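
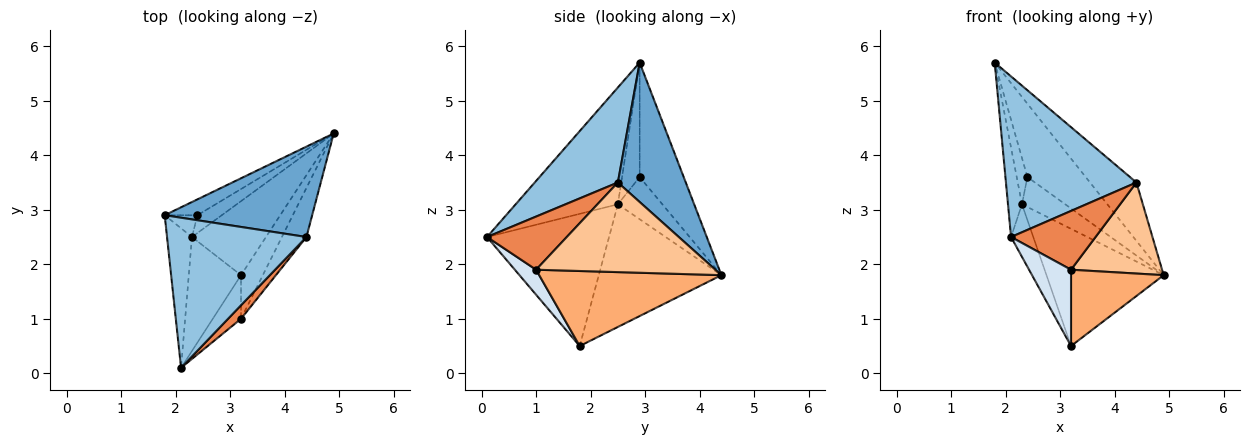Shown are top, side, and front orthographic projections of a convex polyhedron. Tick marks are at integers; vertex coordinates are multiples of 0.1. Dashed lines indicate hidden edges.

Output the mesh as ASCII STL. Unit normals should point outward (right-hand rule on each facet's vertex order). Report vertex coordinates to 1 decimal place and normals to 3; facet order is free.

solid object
 facet normal 0.622 0.425 0.658
  outer loop
   vertex 4.4 2.5 3.5
   vertex 4.9 4.4 1.8
   vertex 1.8 2.9 5.7
  endloop
 endfacet
 facet normal 0.422 -0.662 0.619
  outer loop
   vertex 4.4 2.5 3.5
   vertex 1.8 2.9 5.7
   vertex 2.1 0.1 2.5
  endloop
 endfacet
 facet normal -0.594 0.786 -0.170
  outer loop
   vertex 2.4 2.9 3.6
   vertex 1.8 2.9 5.7
   vertex 4.9 4.4 1.8
  endloop
 endfacet
 facet normal 0.403 -0.795 -0.454
  outer loop
   vertex 3.2 1.0 1.9
   vertex 2.1 0.1 2.5
   vertex 3.2 1.8 0.5
  endloop
 endfacet
 facet normal 0.677 -0.717 0.165
  outer loop
   vertex 3.2 1.0 1.9
   vertex 4.4 2.5 3.5
   vertex 2.1 0.1 2.5
  endloop
 endfacet
 facet normal 0.863 -0.439 -0.251
  outer loop
   vertex 3.2 1.0 1.9
   vertex 3.2 1.8 0.5
   vertex 4.9 4.4 1.8
  endloop
 endfacet
 facet normal 0.866 -0.440 -0.237
  outer loop
   vertex 3.2 1.0 1.9
   vertex 4.9 4.4 1.8
   vertex 4.4 2.5 3.5
  endloop
 endfacet
 facet normal -0.663 0.633 -0.400
  outer loop
   vertex 2.3 2.5 3.1
   vertex 4.9 4.4 1.8
   vertex 3.2 1.8 0.5
  endloop
 endfacet
 facet normal -0.662 0.644 -0.383
  outer loop
   vertex 2.3 2.5 3.1
   vertex 2.4 2.9 3.6
   vertex 4.9 4.4 1.8
  endloop
 endfacet
 facet normal -0.917 0.167 -0.362
  outer loop
   vertex 2.3 2.5 3.1
   vertex 3.2 1.8 0.5
   vertex 2.1 0.1 2.5
  endloop
 endfacet
 facet normal -0.969 0.132 -0.207
  outer loop
   vertex 2.3 2.5 3.1
   vertex 2.1 0.1 2.5
   vertex 1.8 2.9 5.7
  endloop
 endfacet
 facet normal -0.830 0.504 -0.237
  outer loop
   vertex 2.3 2.5 3.1
   vertex 1.8 2.9 5.7
   vertex 2.4 2.9 3.6
  endloop
 endfacet
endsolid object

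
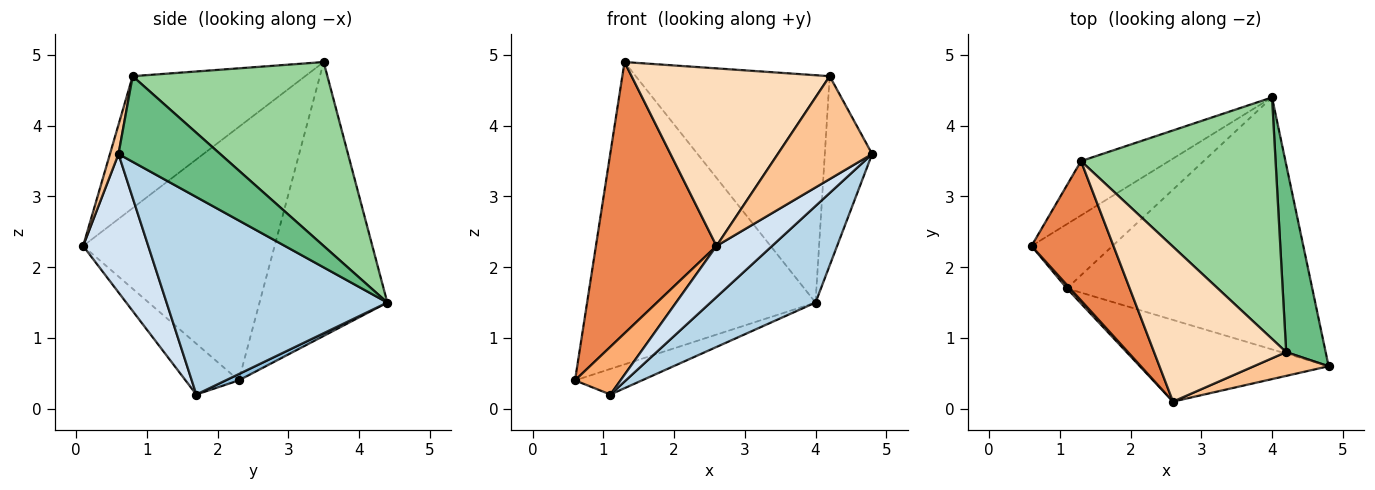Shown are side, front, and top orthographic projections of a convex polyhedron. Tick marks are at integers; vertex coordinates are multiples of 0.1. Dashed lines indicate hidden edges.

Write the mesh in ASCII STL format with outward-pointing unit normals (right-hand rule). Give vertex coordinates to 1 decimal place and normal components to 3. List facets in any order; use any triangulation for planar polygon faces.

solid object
 facet normal -0.482 0.862 -0.155
  outer loop
   vertex 1.3 3.5 4.9
   vertex 4.0 4.4 1.5
   vertex 0.6 2.3 0.4
  endloop
 endfacet
 facet normal 0.072 0.369 -0.927
  outer loop
   vertex 1.1 1.7 0.2
   vertex 0.6 2.3 0.4
   vertex 4.0 4.4 1.5
  endloop
 endfacet
 facet normal 0.601 -0.286 -0.746
  outer loop
   vertex 1.1 1.7 0.2
   vertex 4.0 4.4 1.5
   vertex 4.8 0.6 3.6
  endloop
 endfacet
 facet normal 0.528 -0.450 -0.720
  outer loop
   vertex 2.6 0.1 2.3
   vertex 1.1 1.7 0.2
   vertex 4.8 0.6 3.6
  endloop
 endfacet
 facet normal -0.816 -0.514 0.264
  outer loop
   vertex 2.6 0.1 2.3
   vertex 1.3 3.5 4.9
   vertex 0.6 2.3 0.4
  endloop
 endfacet
 facet normal -0.759 -0.649 0.048
  outer loop
   vertex 2.6 0.1 2.3
   vertex 0.6 2.3 0.4
   vertex 1.1 1.7 0.2
  endloop
 endfacet
 facet normal 0.088 -0.971 0.224
  outer loop
   vertex 4.2 0.8 4.7
   vertex 2.6 0.1 2.3
   vertex 4.8 0.6 3.6
  endloop
 endfacet
 facet normal -0.549 -0.630 0.550
  outer loop
   vertex 4.2 0.8 4.7
   vertex 1.3 3.5 4.9
   vertex 2.6 0.1 2.3
  endloop
 endfacet
 facet normal 0.837 0.389 0.386
  outer loop
   vertex 4.2 0.8 4.7
   vertex 4.8 0.6 3.6
   vertex 4.0 4.4 1.5
  endloop
 endfacet
 facet normal 0.567 0.565 0.600
  outer loop
   vertex 4.2 0.8 4.7
   vertex 4.0 4.4 1.5
   vertex 1.3 3.5 4.9
  endloop
 endfacet
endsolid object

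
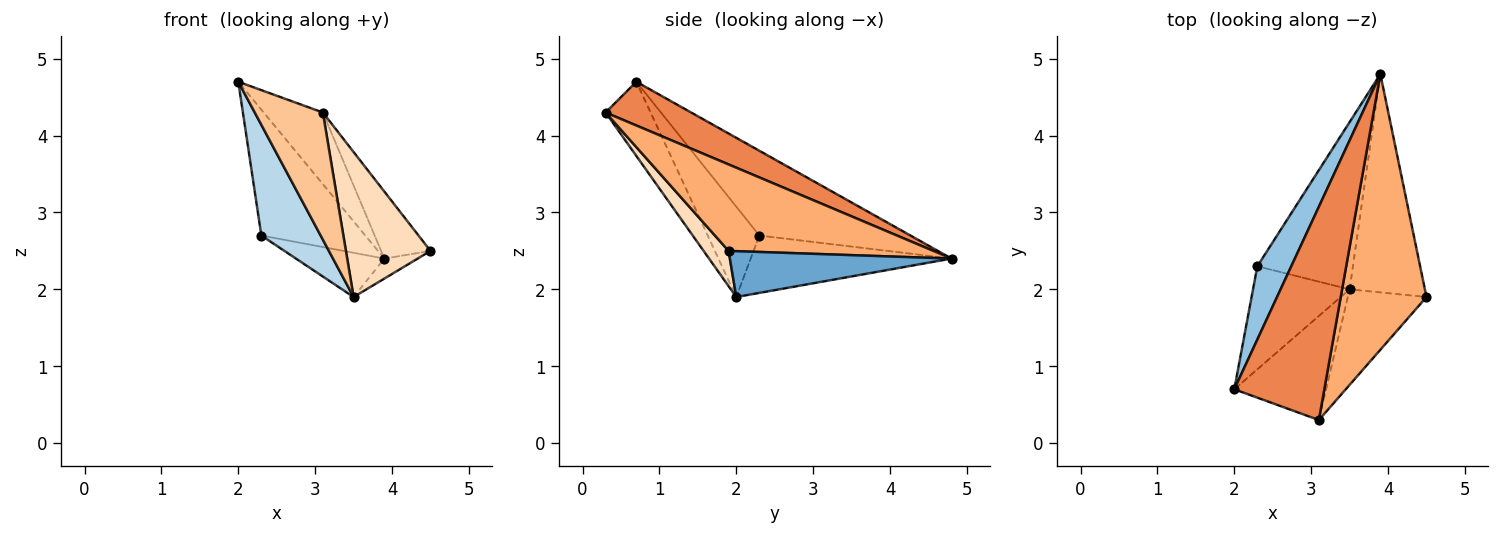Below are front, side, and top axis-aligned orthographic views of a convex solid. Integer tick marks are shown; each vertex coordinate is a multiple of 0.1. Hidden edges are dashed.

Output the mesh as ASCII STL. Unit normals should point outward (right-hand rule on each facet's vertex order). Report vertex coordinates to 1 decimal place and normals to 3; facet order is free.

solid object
 facet normal 0.519 0.078 -0.851
  outer loop
   vertex 3.5 2.0 1.9
   vertex 3.9 4.8 2.4
   vertex 4.5 1.9 2.5
  endloop
 endfacet
 facet normal -0.782 0.538 0.313
  outer loop
   vertex 2.3 2.3 2.7
   vertex 2.0 0.7 4.7
   vertex 3.9 4.8 2.4
  endloop
 endfacet
 facet normal -0.537 -0.617 -0.575
  outer loop
   vertex 2.3 2.3 2.7
   vertex 3.5 2.0 1.9
   vertex 2.0 0.7 4.7
  endloop
 endfacet
 facet normal -0.502 0.221 -0.836
  outer loop
   vertex 2.3 2.3 2.7
   vertex 3.9 4.8 2.4
   vertex 3.5 2.0 1.9
  endloop
 endfacet
 facet normal 0.418 0.289 0.861
  outer loop
   vertex 3.1 0.3 4.3
   vertex 3.9 4.8 2.4
   vertex 2.0 0.7 4.7
  endloop
 endfacet
 facet normal 0.700 0.169 0.694
  outer loop
   vertex 3.1 0.3 4.3
   vertex 4.5 1.9 2.5
   vertex 3.9 4.8 2.4
  endloop
 endfacet
 facet normal -0.456 -0.689 -0.564
  outer loop
   vertex 3.1 0.3 4.3
   vertex 2.0 0.7 4.7
   vertex 3.5 2.0 1.9
  endloop
 endfacet
 facet normal 0.240 -0.811 -0.534
  outer loop
   vertex 3.1 0.3 4.3
   vertex 3.5 2.0 1.9
   vertex 4.5 1.9 2.5
  endloop
 endfacet
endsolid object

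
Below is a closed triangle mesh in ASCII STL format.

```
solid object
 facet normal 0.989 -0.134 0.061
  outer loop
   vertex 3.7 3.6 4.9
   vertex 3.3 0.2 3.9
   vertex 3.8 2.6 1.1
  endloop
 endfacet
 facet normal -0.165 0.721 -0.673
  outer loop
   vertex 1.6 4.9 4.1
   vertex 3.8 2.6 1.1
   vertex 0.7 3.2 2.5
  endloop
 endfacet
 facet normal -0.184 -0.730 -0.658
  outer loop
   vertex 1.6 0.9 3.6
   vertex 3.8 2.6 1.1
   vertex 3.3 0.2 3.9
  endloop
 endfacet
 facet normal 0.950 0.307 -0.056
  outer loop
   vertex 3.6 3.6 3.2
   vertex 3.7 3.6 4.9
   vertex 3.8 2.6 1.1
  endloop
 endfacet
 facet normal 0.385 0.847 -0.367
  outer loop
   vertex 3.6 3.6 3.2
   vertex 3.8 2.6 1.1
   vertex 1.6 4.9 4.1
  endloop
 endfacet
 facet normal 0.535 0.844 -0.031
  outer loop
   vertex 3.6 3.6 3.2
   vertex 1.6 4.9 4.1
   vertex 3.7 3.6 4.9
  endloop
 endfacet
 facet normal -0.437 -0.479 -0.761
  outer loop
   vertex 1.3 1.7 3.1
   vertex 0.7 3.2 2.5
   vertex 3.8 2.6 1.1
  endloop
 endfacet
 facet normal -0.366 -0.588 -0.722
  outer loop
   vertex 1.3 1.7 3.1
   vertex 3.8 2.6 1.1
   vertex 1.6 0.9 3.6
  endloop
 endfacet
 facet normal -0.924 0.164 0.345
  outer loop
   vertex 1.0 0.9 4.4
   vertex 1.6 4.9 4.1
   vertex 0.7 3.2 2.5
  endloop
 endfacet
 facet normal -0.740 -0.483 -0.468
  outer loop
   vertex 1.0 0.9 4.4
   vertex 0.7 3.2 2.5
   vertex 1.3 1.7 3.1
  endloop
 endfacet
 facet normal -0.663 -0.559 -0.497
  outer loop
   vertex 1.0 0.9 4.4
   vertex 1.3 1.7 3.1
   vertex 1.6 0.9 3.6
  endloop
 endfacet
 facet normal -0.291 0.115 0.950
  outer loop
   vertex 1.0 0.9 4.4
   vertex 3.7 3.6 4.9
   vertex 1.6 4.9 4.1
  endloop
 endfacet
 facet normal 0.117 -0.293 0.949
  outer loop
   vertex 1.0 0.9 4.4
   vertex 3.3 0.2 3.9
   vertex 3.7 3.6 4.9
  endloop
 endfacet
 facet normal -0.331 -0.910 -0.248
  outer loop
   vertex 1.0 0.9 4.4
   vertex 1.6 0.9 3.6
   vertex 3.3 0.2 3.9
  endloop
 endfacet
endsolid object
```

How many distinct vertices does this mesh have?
9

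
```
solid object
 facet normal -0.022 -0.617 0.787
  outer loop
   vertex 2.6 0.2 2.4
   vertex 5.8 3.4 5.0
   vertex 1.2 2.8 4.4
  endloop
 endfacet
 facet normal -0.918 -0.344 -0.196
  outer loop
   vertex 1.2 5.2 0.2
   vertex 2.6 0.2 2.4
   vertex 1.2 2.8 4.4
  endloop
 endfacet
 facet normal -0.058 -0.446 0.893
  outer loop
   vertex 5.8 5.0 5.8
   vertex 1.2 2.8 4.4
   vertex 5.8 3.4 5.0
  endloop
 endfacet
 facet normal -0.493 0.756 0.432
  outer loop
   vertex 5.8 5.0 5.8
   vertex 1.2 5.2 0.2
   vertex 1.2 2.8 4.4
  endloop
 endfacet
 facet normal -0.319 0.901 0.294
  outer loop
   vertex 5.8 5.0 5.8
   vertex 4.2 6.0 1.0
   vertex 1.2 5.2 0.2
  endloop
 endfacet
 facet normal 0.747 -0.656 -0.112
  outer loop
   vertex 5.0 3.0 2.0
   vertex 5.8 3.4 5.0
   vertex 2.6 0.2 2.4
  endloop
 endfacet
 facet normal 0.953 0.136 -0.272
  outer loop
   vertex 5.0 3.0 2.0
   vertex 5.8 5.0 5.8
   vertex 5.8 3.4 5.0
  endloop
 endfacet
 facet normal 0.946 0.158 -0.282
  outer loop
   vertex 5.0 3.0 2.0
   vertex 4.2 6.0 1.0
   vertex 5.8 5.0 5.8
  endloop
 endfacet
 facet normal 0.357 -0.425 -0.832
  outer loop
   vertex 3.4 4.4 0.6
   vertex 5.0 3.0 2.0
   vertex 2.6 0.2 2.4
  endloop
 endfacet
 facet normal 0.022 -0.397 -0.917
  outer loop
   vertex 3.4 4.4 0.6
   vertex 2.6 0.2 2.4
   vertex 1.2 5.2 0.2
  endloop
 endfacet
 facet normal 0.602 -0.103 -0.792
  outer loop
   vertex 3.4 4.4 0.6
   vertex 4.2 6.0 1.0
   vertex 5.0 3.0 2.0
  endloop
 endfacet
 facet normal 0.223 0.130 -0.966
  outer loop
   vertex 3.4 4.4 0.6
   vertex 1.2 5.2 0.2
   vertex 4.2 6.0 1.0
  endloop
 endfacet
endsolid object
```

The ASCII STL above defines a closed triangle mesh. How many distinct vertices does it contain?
8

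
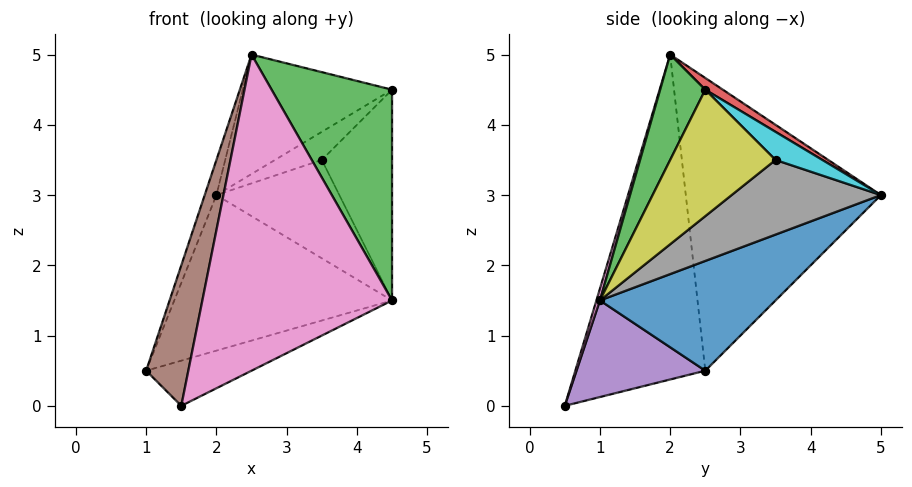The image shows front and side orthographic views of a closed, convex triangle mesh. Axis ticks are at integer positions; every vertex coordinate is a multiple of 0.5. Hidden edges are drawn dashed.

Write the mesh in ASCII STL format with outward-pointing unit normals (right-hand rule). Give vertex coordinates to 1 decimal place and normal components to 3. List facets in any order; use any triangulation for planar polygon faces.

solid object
 facet normal 0.437 0.542 -0.717
  outer loop
   vertex 2.0 5.0 3.0
   vertex 4.5 1.0 1.5
   vertex 1.0 2.5 0.5
  endloop
 endfacet
 facet normal -0.945 0.057 0.321
  outer loop
   vertex 2.5 2.0 5.0
   vertex 2.0 5.0 3.0
   vertex 1.0 2.5 0.5
  endloop
 endfacet
 facet normal 0.318 -0.848 0.424
  outer loop
   vertex 4.5 2.5 4.5
   vertex 2.5 2.0 5.0
   vertex 4.5 1.0 1.5
  endloop
 endfacet
 facet normal 0.066 0.561 0.825
  outer loop
   vertex 4.5 2.5 4.5
   vertex 2.0 5.0 3.0
   vertex 2.5 2.0 5.0
  endloop
 endfacet
 facet normal 0.383 0.313 -0.869
  outer loop
   vertex 1.5 0.5 0.0
   vertex 1.0 2.5 0.5
   vertex 4.5 1.0 1.5
  endloop
 endfacet
 facet normal -0.915 -0.297 0.272
  outer loop
   vertex 1.5 0.5 0.0
   vertex 2.5 2.0 5.0
   vertex 1.0 2.5 0.5
  endloop
 endfacet
 facet normal 0.018 -0.959 0.284
  outer loop
   vertex 1.5 0.5 0.0
   vertex 4.5 1.0 1.5
   vertex 2.5 2.0 5.0
  endloop
 endfacet
 facet normal 0.715 0.588 -0.378
  outer loop
   vertex 3.5 3.5 3.5
   vertex 4.5 1.0 1.5
   vertex 2.0 5.0 3.0
  endloop
 endfacet
 facet normal 0.802 0.535 -0.267
  outer loop
   vertex 3.5 3.5 3.5
   vertex 4.5 2.5 4.5
   vertex 4.5 1.0 1.5
  endloop
 endfacet
 facet normal 0.707 0.707 0.000
  outer loop
   vertex 3.5 3.5 3.5
   vertex 2.0 5.0 3.0
   vertex 4.5 2.5 4.5
  endloop
 endfacet
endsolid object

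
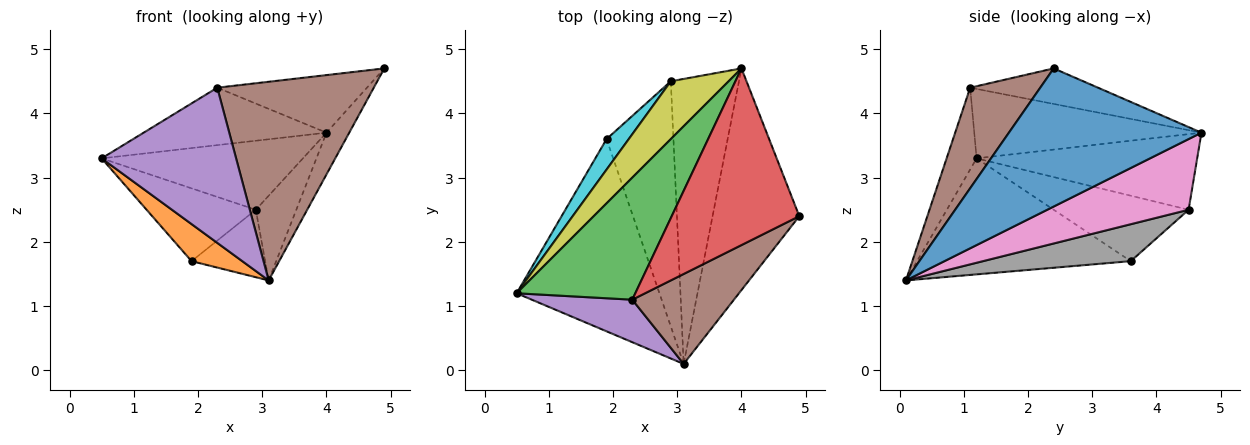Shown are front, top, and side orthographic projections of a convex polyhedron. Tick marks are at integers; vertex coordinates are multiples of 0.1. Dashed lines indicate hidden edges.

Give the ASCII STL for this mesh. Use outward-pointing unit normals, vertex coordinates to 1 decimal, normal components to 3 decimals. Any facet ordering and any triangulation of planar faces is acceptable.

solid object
 facet normal 0.843 0.100 -0.529
  outer loop
   vertex 3.1 0.1 1.4
   vertex 4.0 4.7 3.7
   vertex 4.9 2.4 4.7
  endloop
 endfacet
 facet normal -0.624 -0.148 -0.768
  outer loop
   vertex 1.9 3.6 1.7
   vertex 3.1 0.1 1.4
   vertex 0.5 1.2 3.3
  endloop
 endfacet
 facet normal -0.468 0.376 0.800
  outer loop
   vertex 2.3 1.1 4.4
   vertex 4.0 4.7 3.7
   vertex 0.5 1.2 3.3
  endloop
 endfacet
 facet normal -0.256 0.300 0.919
  outer loop
   vertex 2.3 1.1 4.4
   vertex 4.9 2.4 4.7
   vertex 4.0 4.7 3.7
  endloop
 endfacet
 facet normal -0.210 -0.943 0.258
  outer loop
   vertex 2.3 1.1 4.4
   vertex 0.5 1.2 3.3
   vertex 3.1 0.1 1.4
  endloop
 endfacet
 facet normal 0.378 -0.844 0.382
  outer loop
   vertex 2.3 1.1 4.4
   vertex 3.1 0.1 1.4
   vertex 4.9 2.4 4.7
  endloop
 endfacet
 facet normal 0.705 0.202 -0.680
  outer loop
   vertex 2.9 4.5 2.5
   vertex 4.0 4.7 3.7
   vertex 3.1 0.1 1.4
  endloop
 endfacet
 facet normal 0.470 0.234 -0.851
  outer loop
   vertex 2.9 4.5 2.5
   vertex 3.1 0.1 1.4
   vertex 1.9 3.6 1.7
  endloop
 endfacet
 facet normal -0.643 0.587 0.492
  outer loop
   vertex 2.9 4.5 2.5
   vertex 0.5 1.2 3.3
   vertex 4.0 4.7 3.7
  endloop
 endfacet
 facet normal -0.752 0.608 0.255
  outer loop
   vertex 2.9 4.5 2.5
   vertex 1.9 3.6 1.7
   vertex 0.5 1.2 3.3
  endloop
 endfacet
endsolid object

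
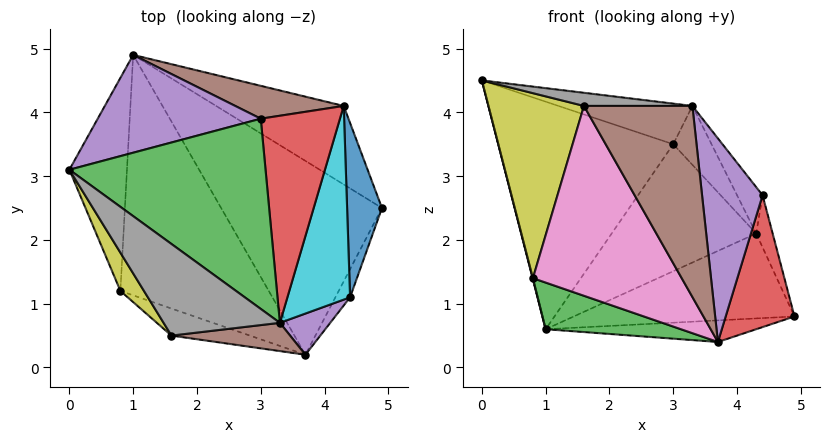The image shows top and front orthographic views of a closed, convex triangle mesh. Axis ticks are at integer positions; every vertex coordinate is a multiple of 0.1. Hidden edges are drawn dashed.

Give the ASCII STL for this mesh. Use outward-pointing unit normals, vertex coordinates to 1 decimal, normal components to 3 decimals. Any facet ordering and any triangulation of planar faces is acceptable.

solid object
 facet normal 0.118 0.110 -0.987
  outer loop
   vertex 1.0 4.9 0.6
   vertex 4.9 2.5 0.8
   vertex 3.7 0.2 0.4
  endloop
 endfacet
 facet normal -0.968 -0.001 -0.249
  outer loop
   vertex 0.8 1.2 1.4
   vertex 0.0 3.1 4.5
   vertex 1.0 4.9 0.6
  endloop
 endfacet
 facet normal -0.375 -0.177 -0.910
  outer loop
   vertex 0.8 1.2 1.4
   vertex 1.0 4.9 0.6
   vertex 3.7 0.2 0.4
  endloop
 endfacet
 facet normal 0.889 -0.447 -0.096
  outer loop
   vertex 4.4 1.1 2.7
   vertex 3.7 0.2 0.4
   vertex 4.9 2.5 0.8
  endloop
 endfacet
 facet normal 0.520 -0.837 0.169
  outer loop
   vertex 4.4 1.1 2.7
   vertex 3.3 0.7 4.1
   vertex 3.7 0.2 0.4
  endloop
 endfacet
 facet normal 0.116 -0.983 0.145
  outer loop
   vertex 1.6 0.5 4.1
   vertex 3.7 0.2 0.4
   vertex 3.3 0.7 4.1
  endloop
 endfacet
 facet normal -0.363 -0.922 -0.131
  outer loop
   vertex 1.6 0.5 4.1
   vertex 0.8 1.2 1.4
   vertex 3.7 0.2 0.4
  endloop
 endfacet
 facet normal 0.017 -0.142 0.990
  outer loop
   vertex 1.6 0.5 4.1
   vertex 3.3 0.7 4.1
   vertex 0.0 3.1 4.5
  endloop
 endfacet
 facet normal -0.839 -0.533 0.110
  outer loop
   vertex 1.6 0.5 4.1
   vertex 0.0 3.1 4.5
   vertex 0.8 1.2 1.4
  endloop
 endfacet
 facet normal 0.755 0.153 0.637
  outer loop
   vertex 4.3 4.1 2.1
   vertex 3.3 0.7 4.1
   vertex 4.4 1.1 2.7
  endloop
 endfacet
 facet normal 0.943 0.095 0.318
  outer loop
   vertex 4.3 4.1 2.1
   vertex 4.4 1.1 2.7
   vertex 4.9 2.5 0.8
  endloop
 endfacet
 facet normal 0.438 0.660 -0.611
  outer loop
   vertex 4.3 4.1 2.1
   vertex 4.9 2.5 0.8
   vertex 1.0 4.9 0.6
  endloop
 endfacet
 facet normal 0.261 0.201 0.944
  outer loop
   vertex 3.0 3.9 3.5
   vertex 0.0 3.1 4.5
   vertex 3.3 0.7 4.1
  endloop
 endfacet
 facet normal 0.705 0.194 0.682
  outer loop
   vertex 3.0 3.9 3.5
   vertex 3.3 0.7 4.1
   vertex 4.3 4.1 2.1
  endloop
 endfacet
 facet normal -0.113 0.913 0.392
  outer loop
   vertex 3.0 3.9 3.5
   vertex 1.0 4.9 0.6
   vertex 0.0 3.1 4.5
  endloop
 endfacet
 facet normal 0.120 0.961 0.249
  outer loop
   vertex 3.0 3.9 3.5
   vertex 4.3 4.1 2.1
   vertex 1.0 4.9 0.6
  endloop
 endfacet
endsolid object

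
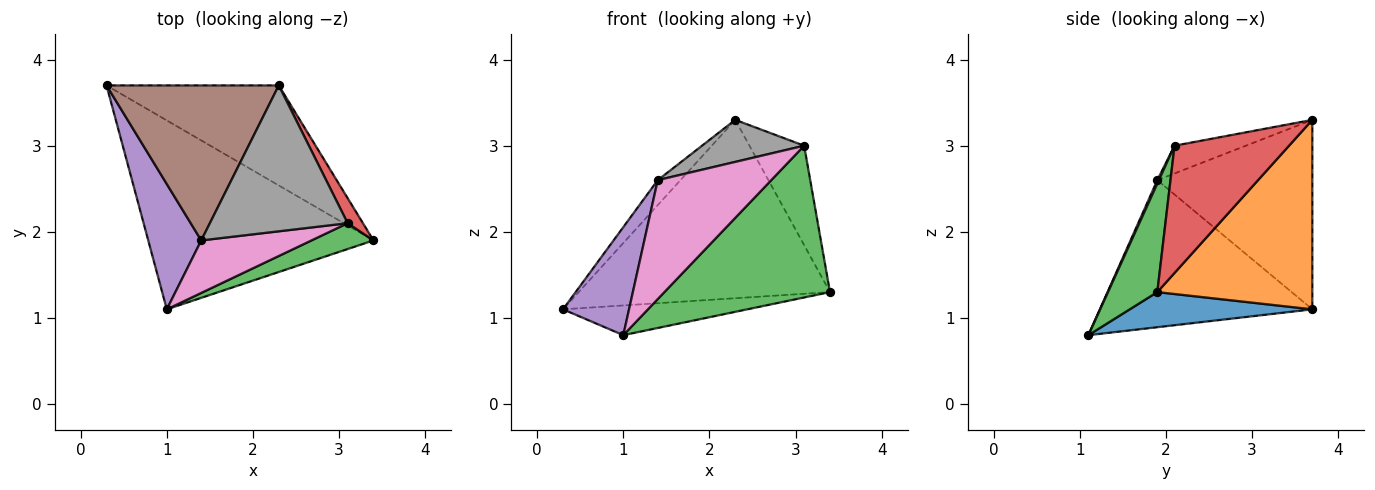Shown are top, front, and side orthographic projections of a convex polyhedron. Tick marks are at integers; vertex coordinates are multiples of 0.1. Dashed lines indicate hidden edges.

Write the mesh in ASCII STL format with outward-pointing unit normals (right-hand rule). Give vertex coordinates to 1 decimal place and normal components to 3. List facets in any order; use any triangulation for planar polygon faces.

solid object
 facet normal 0.152 0.154 -0.976
  outer loop
   vertex 1.0 1.1 0.8
   vertex 0.3 3.7 1.1
   vertex 3.4 1.9 1.3
  endloop
 endfacet
 facet normal 0.474 0.768 -0.431
  outer loop
   vertex 2.3 3.7 3.3
   vertex 3.4 1.9 1.3
   vertex 0.3 3.7 1.1
  endloop
 endfacet
 facet normal 0.282 -0.946 0.161
  outer loop
   vertex 3.1 2.1 3.0
   vertex 1.0 1.1 0.8
   vertex 3.4 1.9 1.3
  endloop
 endfacet
 facet normal 0.897 0.428 0.108
  outer loop
   vertex 3.1 2.1 3.0
   vertex 3.4 1.9 1.3
   vertex 2.3 3.7 3.3
  endloop
 endfacet
 facet normal -0.903 -0.281 0.325
  outer loop
   vertex 1.4 1.9 2.6
   vertex 0.3 3.7 1.1
   vertex 1.0 1.1 0.8
  endloop
 endfacet
 facet normal -0.736 0.108 0.669
  outer loop
   vertex 1.4 1.9 2.6
   vertex 2.3 3.7 3.3
   vertex 0.3 3.7 1.1
  endloop
 endfacet
 facet normal 0.013 -0.915 0.404
  outer loop
   vertex 1.4 1.9 2.6
   vertex 1.0 1.1 0.8
   vertex 3.1 2.1 3.0
  endloop
 endfacet
 facet normal -0.190 -0.272 0.943
  outer loop
   vertex 1.4 1.9 2.6
   vertex 3.1 2.1 3.0
   vertex 2.3 3.7 3.3
  endloop
 endfacet
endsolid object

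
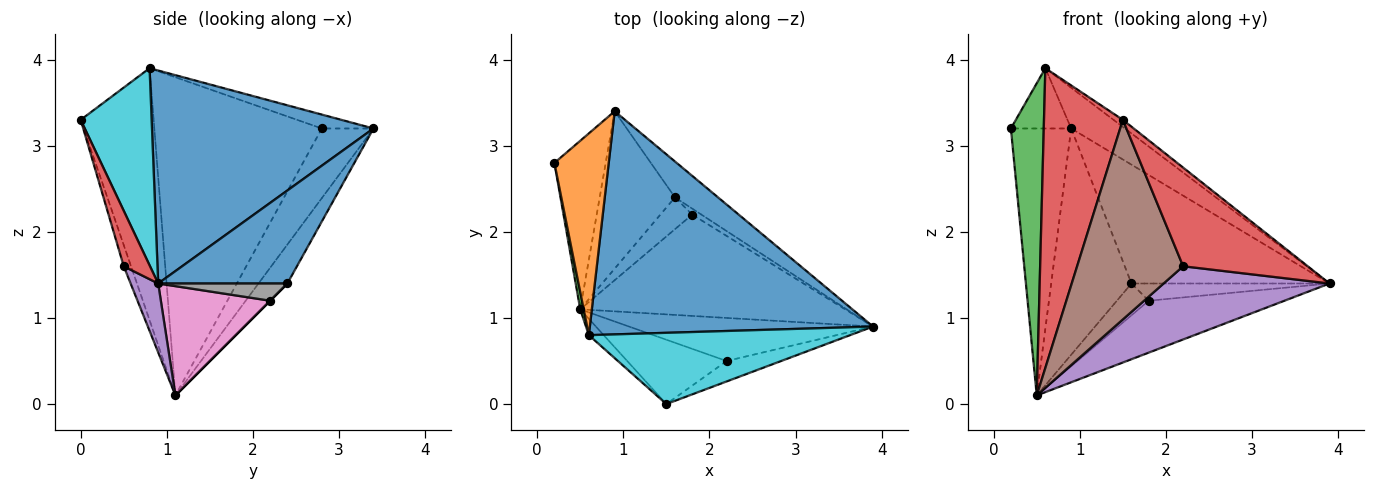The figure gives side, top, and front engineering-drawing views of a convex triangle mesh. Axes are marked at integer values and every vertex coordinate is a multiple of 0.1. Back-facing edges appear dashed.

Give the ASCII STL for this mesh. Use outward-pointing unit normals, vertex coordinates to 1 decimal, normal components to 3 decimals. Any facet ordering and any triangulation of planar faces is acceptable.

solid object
 facet normal 0.530 0.812 -0.245
  outer loop
   vertex 0.9 3.4 3.2
   vertex 3.9 0.9 1.4
   vertex 1.6 2.4 1.4
  endloop
 endfacet
 facet normal -0.587 0.685 -0.432
  outer loop
   vertex 0.9 3.4 3.2
   vertex 0.5 1.1 0.1
   vertex 0.2 2.8 3.2
  endloop
 endfacet
 facet normal -0.283 0.787 -0.548
  outer loop
   vertex 0.9 3.4 3.2
   vertex 1.6 2.4 1.4
   vertex 0.5 1.1 0.1
  endloop
 endfacet
 facet normal 0.202 -0.959 -0.199
  outer loop
   vertex 2.2 0.5 1.6
   vertex 3.9 0.9 1.4
   vertex 1.5 0.0 3.3
  endloop
 endfacet
 facet normal 0.142 -0.853 -0.502
  outer loop
   vertex 2.2 0.5 1.6
   vertex 0.5 1.1 0.1
   vertex 3.9 0.9 1.4
  endloop
 endfacet
 facet normal -0.065 -0.950 -0.306
  outer loop
   vertex 2.2 0.5 1.6
   vertex 1.5 0.0 3.3
   vertex 0.5 1.1 0.1
  endloop
 endfacet
 facet normal 0.345 0.428 -0.835
  outer loop
   vertex 1.8 2.2 1.2
   vertex 3.9 0.9 1.4
   vertex 0.5 1.1 0.1
  endloop
 endfacet
 facet normal 0.524 0.804 -0.280
  outer loop
   vertex 1.8 2.2 1.2
   vertex 1.6 2.4 1.4
   vertex 3.9 0.9 1.4
  endloop
 endfacet
 facet normal 0.000 0.707 -0.707
  outer loop
   vertex 1.8 2.2 1.2
   vertex 0.5 1.1 0.1
   vertex 1.6 2.4 1.4
  endloop
 endfacet
 facet normal 0.600 0.079 0.796
  outer loop
   vertex 0.6 0.8 3.9
   vertex 1.5 0.0 3.3
   vertex 3.9 0.9 1.4
  endloop
 endfacet
 facet normal 0.595 0.144 0.791
  outer loop
   vertex 0.6 0.8 3.9
   vertex 3.9 0.9 1.4
   vertex 0.9 3.4 3.2
  endloop
 endfacet
 facet normal -0.238 0.278 0.931
  outer loop
   vertex 0.6 0.8 3.9
   vertex 0.9 3.4 3.2
   vertex 0.2 2.8 3.2
  endloop
 endfacet
 facet normal -0.981 -0.193 0.011
  outer loop
   vertex 0.6 0.8 3.9
   vertex 0.2 2.8 3.2
   vertex 0.5 1.1 0.1
  endloop
 endfacet
 facet normal -0.679 -0.733 -0.040
  outer loop
   vertex 0.6 0.8 3.9
   vertex 0.5 1.1 0.1
   vertex 1.5 0.0 3.3
  endloop
 endfacet
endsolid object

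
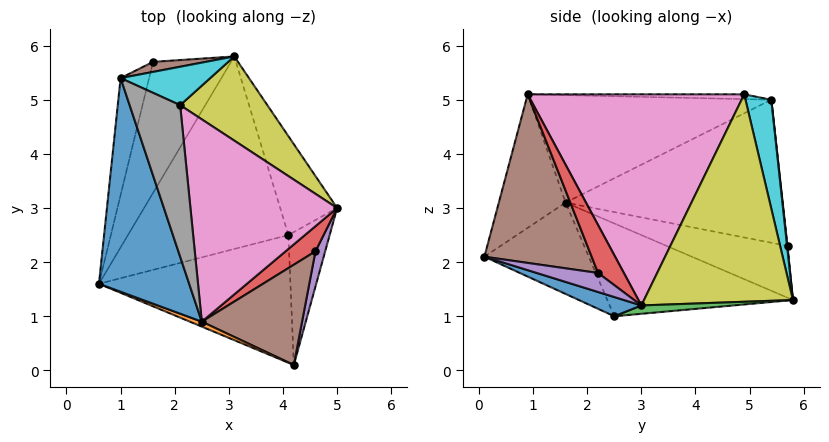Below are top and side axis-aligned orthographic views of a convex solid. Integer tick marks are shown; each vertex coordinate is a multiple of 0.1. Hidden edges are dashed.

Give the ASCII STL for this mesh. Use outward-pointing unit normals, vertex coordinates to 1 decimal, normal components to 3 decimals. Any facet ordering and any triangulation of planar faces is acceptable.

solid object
 facet normal -0.744 -0.234 0.625
  outer loop
   vertex 1.0 5.4 5.0
   vertex 0.6 1.6 3.1
   vertex 2.5 0.9 5.1
  endloop
 endfacet
 facet normal -0.499 -0.073 -0.863
  outer loop
   vertex 4.1 2.5 1.0
   vertex 0.6 1.6 3.1
   vertex 3.1 5.8 1.3
  endloop
 endfacet
 facet normal 0.144 0.133 -0.981
  outer loop
   vertex 4.1 2.5 1.0
   vertex 3.1 5.8 1.3
   vertex 5.0 3.0 1.2
  endloop
 endfacet
 facet normal -0.553 -0.028 -0.833
  outer loop
   vertex 1.6 5.7 2.3
   vertex 3.1 5.8 1.3
   vertex 0.6 1.6 3.1
  endloop
 endfacet
 facet normal -0.961 0.197 -0.192
  outer loop
   vertex 1.6 5.7 2.3
   vertex 0.6 1.6 3.1
   vertex 1.0 5.4 5.0
  endloop
 endfacet
 facet normal 0.009 0.994 0.112
  outer loop
   vertex 1.6 5.7 2.3
   vertex 1.0 5.4 5.0
   vertex 3.1 5.8 1.3
  endloop
 endfacet
 facet normal 0.818 0.082 0.569
  outer loop
   vertex 2.1 4.9 5.1
   vertex 2.5 0.9 5.1
   vertex 5.0 3.0 1.2
  endloop
 endfacet
 facet normal -0.095 -0.009 0.995
  outer loop
   vertex 2.1 4.9 5.1
   vertex 1.0 5.4 5.0
   vertex 2.5 0.9 5.1
  endloop
 endfacet
 facet normal 0.786 0.522 0.331
  outer loop
   vertex 2.1 4.9 5.1
   vertex 5.0 3.0 1.2
   vertex 3.1 5.8 1.3
  endloop
 endfacet
 facet normal 0.371 0.877 0.305
  outer loop
   vertex 2.1 4.9 5.1
   vertex 3.1 5.8 1.3
   vertex 1.0 5.4 5.0
  endloop
 endfacet
 facet normal 0.393 -0.370 -0.842
  outer loop
   vertex 4.2 0.1 2.1
   vertex 4.1 2.5 1.0
   vertex 5.0 3.0 1.2
  endloop
 endfacet
 facet normal -0.376 -0.926 0.034
  outer loop
   vertex 4.2 0.1 2.1
   vertex 2.5 0.9 5.1
   vertex 0.6 1.6 3.1
  endloop
 endfacet
 facet normal -0.395 -0.396 -0.829
  outer loop
   vertex 4.2 0.1 2.1
   vertex 0.6 1.6 3.1
   vertex 4.1 2.5 1.0
  endloop
 endfacet
 facet normal 0.848 -0.027 0.529
  outer loop
   vertex 4.6 2.2 1.8
   vertex 5.0 3.0 1.2
   vertex 2.5 0.9 5.1
  endloop
 endfacet
 facet normal 0.886 -0.104 0.452
  outer loop
   vertex 4.6 2.2 1.8
   vertex 4.2 0.1 2.1
   vertex 5.0 3.0 1.2
  endloop
 endfacet
 facet normal 0.856 -0.090 0.509
  outer loop
   vertex 4.6 2.2 1.8
   vertex 2.5 0.9 5.1
   vertex 4.2 0.1 2.1
  endloop
 endfacet
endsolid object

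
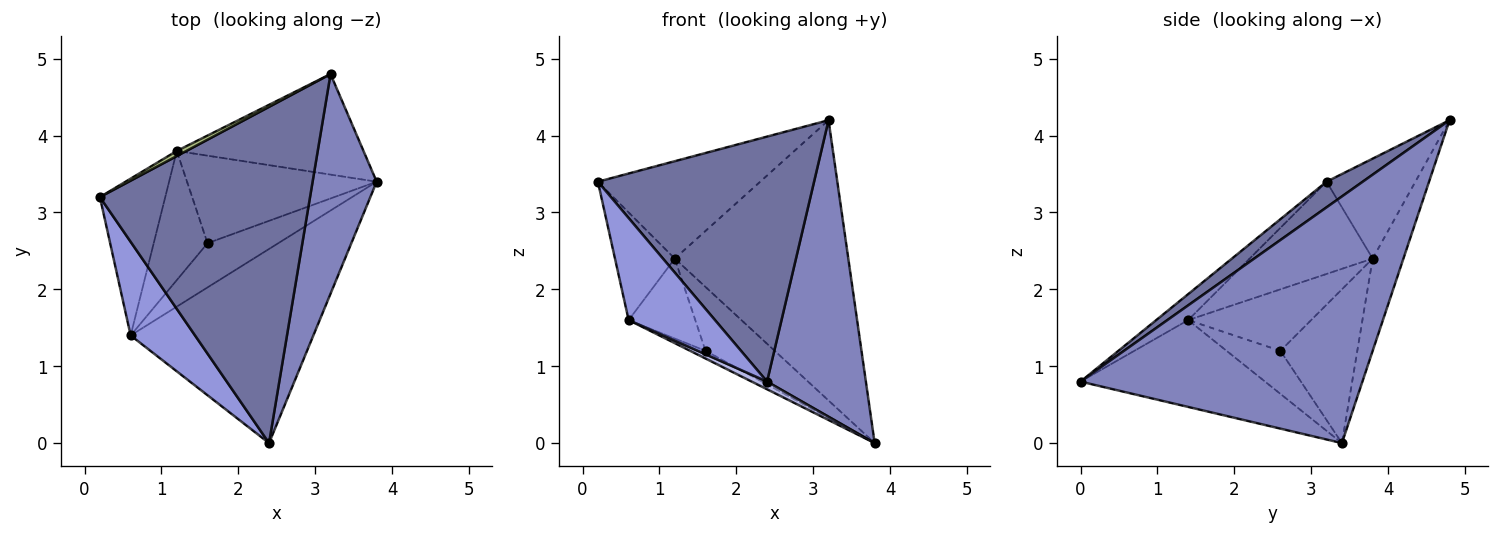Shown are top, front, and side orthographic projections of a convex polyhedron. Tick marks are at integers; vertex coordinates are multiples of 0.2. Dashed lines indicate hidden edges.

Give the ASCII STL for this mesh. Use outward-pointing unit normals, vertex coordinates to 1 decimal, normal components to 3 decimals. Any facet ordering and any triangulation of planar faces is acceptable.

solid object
 facet normal 0.098 -0.586 0.804
  outer loop
   vertex 3.2 4.8 4.2
   vertex 0.2 3.2 3.4
   vertex 2.4 0.0 0.8
  endloop
 endfacet
 facet normal 0.917 -0.321 0.238
  outer loop
   vertex 3.2 4.8 4.2
   vertex 2.4 0.0 0.8
   vertex 3.8 3.4 0.0
  endloop
 endfacet
 facet normal -0.263 -0.711 0.652
  outer loop
   vertex 0.6 1.4 1.6
   vertex 2.4 0.0 0.8
   vertex 0.2 3.2 3.4
  endloop
 endfacet
 facet normal -0.429 -0.036 -0.903
  outer loop
   vertex 0.6 1.4 1.6
   vertex 3.8 3.4 0.0
   vertex 2.4 0.0 0.8
  endloop
 endfacet
 facet normal -0.759 0.369 -0.537
  outer loop
   vertex 1.2 3.8 2.4
   vertex 0.6 1.4 1.6
   vertex 0.2 3.2 3.4
  endloop
 endfacet
 facet normal -0.480 0.876 0.046
  outer loop
   vertex 1.2 3.8 2.4
   vertex 0.2 3.2 3.4
   vertex 3.2 4.8 4.2
  endloop
 endfacet
 facet normal -0.165 0.928 -0.333
  outer loop
   vertex 1.2 3.8 2.4
   vertex 3.2 4.8 4.2
   vertex 3.8 3.4 0.0
  endloop
 endfacet
 facet normal -0.514 0.147 -0.845
  outer loop
   vertex 1.6 2.6 1.2
   vertex 3.8 3.4 0.0
   vertex 0.6 1.4 1.6
  endloop
 endfacet
 facet normal -0.548 0.493 -0.676
  outer loop
   vertex 1.6 2.6 1.2
   vertex 1.2 3.8 2.4
   vertex 3.8 3.4 0.0
  endloop
 endfacet
 facet normal -0.697 0.377 -0.610
  outer loop
   vertex 1.6 2.6 1.2
   vertex 0.6 1.4 1.6
   vertex 1.2 3.8 2.4
  endloop
 endfacet
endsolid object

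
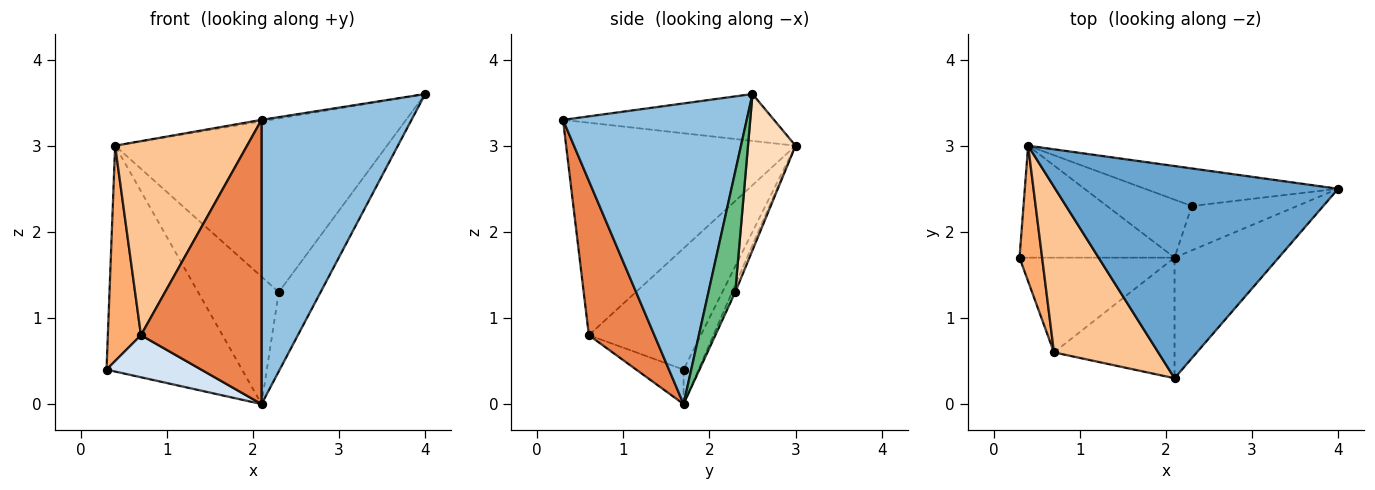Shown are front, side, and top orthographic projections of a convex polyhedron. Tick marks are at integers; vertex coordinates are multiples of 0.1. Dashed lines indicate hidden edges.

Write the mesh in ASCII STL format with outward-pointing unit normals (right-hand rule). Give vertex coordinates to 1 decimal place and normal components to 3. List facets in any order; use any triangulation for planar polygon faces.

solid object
 facet normal -0.163 0.007 0.987
  outer loop
   vertex 0.4 3.0 3.0
   vertex 2.1 0.3 3.3
   vertex 4.0 2.5 3.6
  endloop
 endfacet
 facet normal 0.748 -0.611 -0.259
  outer loop
   vertex 2.1 1.7 0.0
   vertex 4.0 2.5 3.6
   vertex 2.1 0.3 3.3
  endloop
 endfacet
 facet normal -0.098 0.892 -0.442
  outer loop
   vertex 2.1 1.7 0.0
   vertex 0.3 1.7 0.4
   vertex 0.4 3.0 3.0
  endloop
 endfacet
 facet normal -0.199 -0.398 -0.896
  outer loop
   vertex 0.7 0.6 0.8
   vertex 0.3 1.7 0.4
   vertex 2.1 1.7 0.0
  endloop
 endfacet
 facet normal 0.447 -0.823 -0.349
  outer loop
   vertex 0.7 0.6 0.8
   vertex 2.1 1.7 0.0
   vertex 2.1 0.3 3.3
  endloop
 endfacet
 facet normal -0.944 -0.279 0.176
  outer loop
   vertex 0.7 0.6 0.8
   vertex 0.4 3.0 3.0
   vertex 0.3 1.7 0.4
  endloop
 endfacet
 facet normal -0.798 -0.459 0.392
  outer loop
   vertex 0.7 0.6 0.8
   vertex 2.1 0.3 3.3
   vertex 0.4 3.0 3.0
  endloop
 endfacet
 facet normal 0.169 0.963 -0.208
  outer loop
   vertex 2.3 2.3 1.3
   vertex 0.4 3.0 3.0
   vertex 4.0 2.5 3.6
  endloop
 endfacet
 facet normal 0.488 0.762 -0.427
  outer loop
   vertex 2.3 2.3 1.3
   vertex 4.0 2.5 3.6
   vertex 2.1 1.7 0.0
  endloop
 endfacet
 facet normal -0.036 0.909 -0.414
  outer loop
   vertex 2.3 2.3 1.3
   vertex 2.1 1.7 0.0
   vertex 0.4 3.0 3.0
  endloop
 endfacet
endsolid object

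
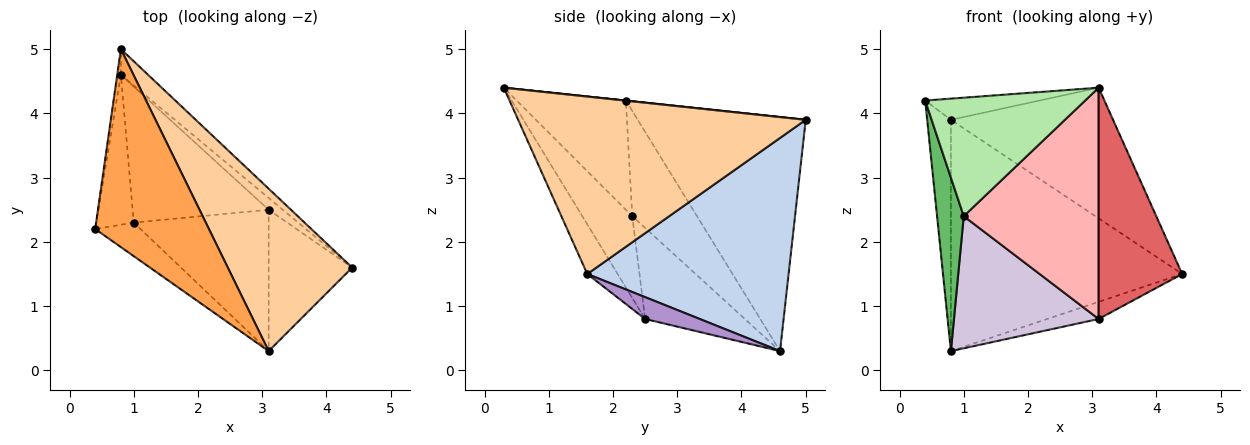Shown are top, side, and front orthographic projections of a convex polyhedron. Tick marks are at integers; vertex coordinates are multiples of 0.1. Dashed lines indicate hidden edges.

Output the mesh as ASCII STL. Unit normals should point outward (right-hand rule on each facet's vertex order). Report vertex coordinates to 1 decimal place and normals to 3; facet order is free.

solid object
 facet normal -0.990 0.140 -0.016
  outer loop
   vertex 0.8 4.6 0.3
   vertex 0.4 2.2 4.2
   vertex 0.8 5.0 3.9
  endloop
 endfacet
 facet normal 0.654 0.752 -0.084
  outer loop
   vertex 0.8 4.6 0.3
   vertex 0.8 5.0 3.9
   vertex 4.4 1.6 1.5
  endloop
 endfacet
 facet normal 0.001 0.106 0.994
  outer loop
   vertex 3.1 0.3 4.4
   vertex 0.8 5.0 3.9
   vertex 0.4 2.2 4.2
  endloop
 endfacet
 facet normal 0.743 0.419 0.521
  outer loop
   vertex 3.1 0.3 4.4
   vertex 4.4 1.6 1.5
   vertex 0.8 5.0 3.9
  endloop
 endfacet
 facet normal -0.878 -0.362 -0.313
  outer loop
   vertex 1.0 2.3 2.4
   vertex 0.4 2.2 4.2
   vertex 0.8 4.6 0.3
  endloop
 endfacet
 facet normal -0.549 -0.804 -0.228
  outer loop
   vertex 1.0 2.3 2.4
   vertex 3.1 0.3 4.4
   vertex 0.4 2.2 4.2
  endloop
 endfacet
 facet normal -0.296 -0.815 -0.498
  outer loop
   vertex 3.1 2.5 0.8
   vertex 4.4 1.6 1.5
   vertex 3.1 0.3 4.4
  endloop
 endfacet
 facet normal -0.301 -0.814 -0.497
  outer loop
   vertex 3.1 2.5 0.8
   vertex 3.1 0.3 4.4
   vertex 1.0 2.3 2.4
  endloop
 endfacet
 facet normal 0.659 0.620 -0.426
  outer loop
   vertex 3.1 2.5 0.8
   vertex 0.8 4.6 0.3
   vertex 4.4 1.6 1.5
  endloop
 endfacet
 facet normal -0.433 -0.628 -0.647
  outer loop
   vertex 3.1 2.5 0.8
   vertex 1.0 2.3 2.4
   vertex 0.8 4.6 0.3
  endloop
 endfacet
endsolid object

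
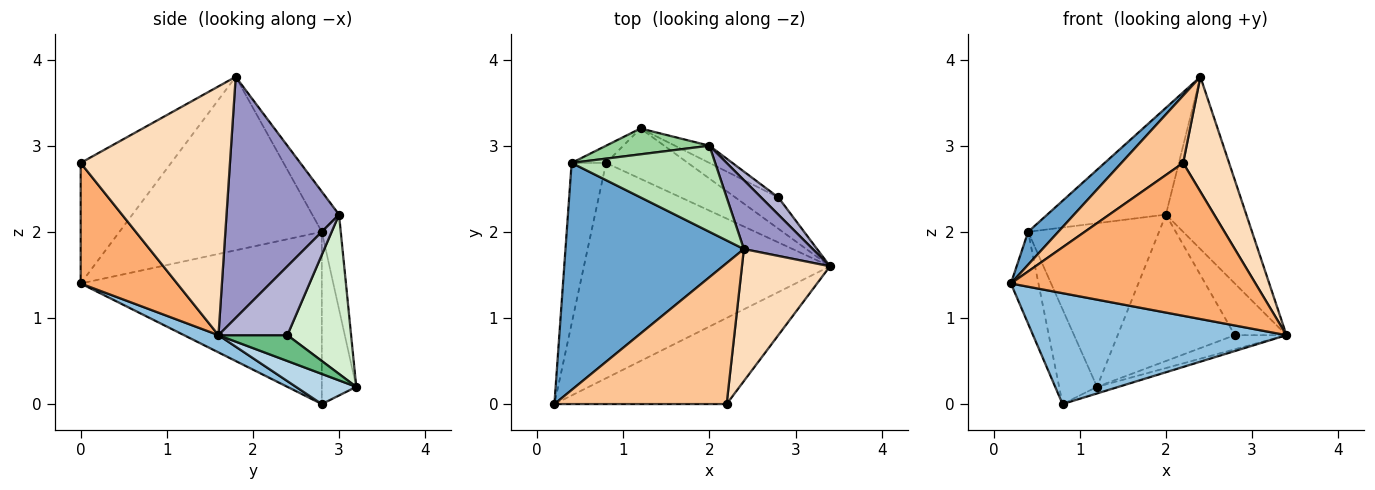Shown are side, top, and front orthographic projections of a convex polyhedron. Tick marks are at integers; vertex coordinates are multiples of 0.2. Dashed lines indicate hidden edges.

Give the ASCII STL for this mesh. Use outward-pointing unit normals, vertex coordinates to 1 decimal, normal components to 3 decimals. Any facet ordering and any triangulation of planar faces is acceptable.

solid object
 facet normal -0.693 -0.103 0.713
  outer loop
   vertex 0.4 2.8 2.0
   vertex 0.2 0.0 1.4
   vertex 2.4 1.8 3.8
  endloop
 endfacet
 facet normal 0.062 -0.457 -0.887
  outer loop
   vertex 0.8 2.8 0.0
   vertex 3.4 1.6 0.8
   vertex 0.2 0.0 1.4
  endloop
 endfacet
 facet normal 0.343 0.123 -0.931
  outer loop
   vertex 0.8 2.8 0.0
   vertex 1.2 3.2 0.2
   vertex 3.4 1.6 0.8
  endloop
 endfacet
 facet normal -0.974 0.111 -0.195
  outer loop
   vertex 0.8 2.8 0.0
   vertex 0.2 0.0 1.4
   vertex 0.4 2.8 2.0
  endloop
 endfacet
 facet normal -0.667 0.733 -0.133
  outer loop
   vertex 0.8 2.8 0.0
   vertex 0.4 2.8 2.0
   vertex 1.2 3.2 0.2
  endloop
 endfacet
 facet normal 0.325 -0.824 -0.464
  outer loop
   vertex 2.2 0.0 2.8
   vertex 0.2 0.0 1.4
   vertex 3.4 1.6 0.8
  endloop
 endfacet
 facet normal -0.534 -0.364 0.763
  outer loop
   vertex 2.2 0.0 2.8
   vertex 2.4 1.8 3.8
   vertex 0.2 0.0 1.4
  endloop
 endfacet
 facet normal 0.905 -0.279 0.320
  outer loop
   vertex 2.2 0.0 2.8
   vertex 3.4 1.6 0.8
   vertex 2.4 1.8 3.8
  endloop
 endfacet
 facet normal 0.480 0.360 -0.800
  outer loop
   vertex 2.8 2.4 0.8
   vertex 3.4 1.6 0.8
   vertex 1.2 3.2 0.2
  endloop
 endfacet
 facet normal -0.142 0.978 0.154
  outer loop
   vertex 2.0 3.0 2.2
   vertex 1.2 3.2 0.2
   vertex 0.4 2.8 2.0
  endloop
 endfacet
 facet normal -0.173 0.767 0.618
  outer loop
   vertex 2.0 3.0 2.2
   vertex 0.4 2.8 2.0
   vertex 2.4 1.8 3.8
  endloop
 endfacet
 facet normal 0.475 0.874 -0.103
  outer loop
   vertex 2.0 3.0 2.2
   vertex 2.8 2.4 0.8
   vertex 1.2 3.2 0.2
  endloop
 endfacet
 facet normal 0.793 0.566 0.226
  outer loop
   vertex 2.0 3.0 2.2
   vertex 2.4 1.8 3.8
   vertex 3.4 1.6 0.8
  endloop
 endfacet
 facet normal 0.784 0.588 0.196
  outer loop
   vertex 2.0 3.0 2.2
   vertex 3.4 1.6 0.8
   vertex 2.8 2.4 0.8
  endloop
 endfacet
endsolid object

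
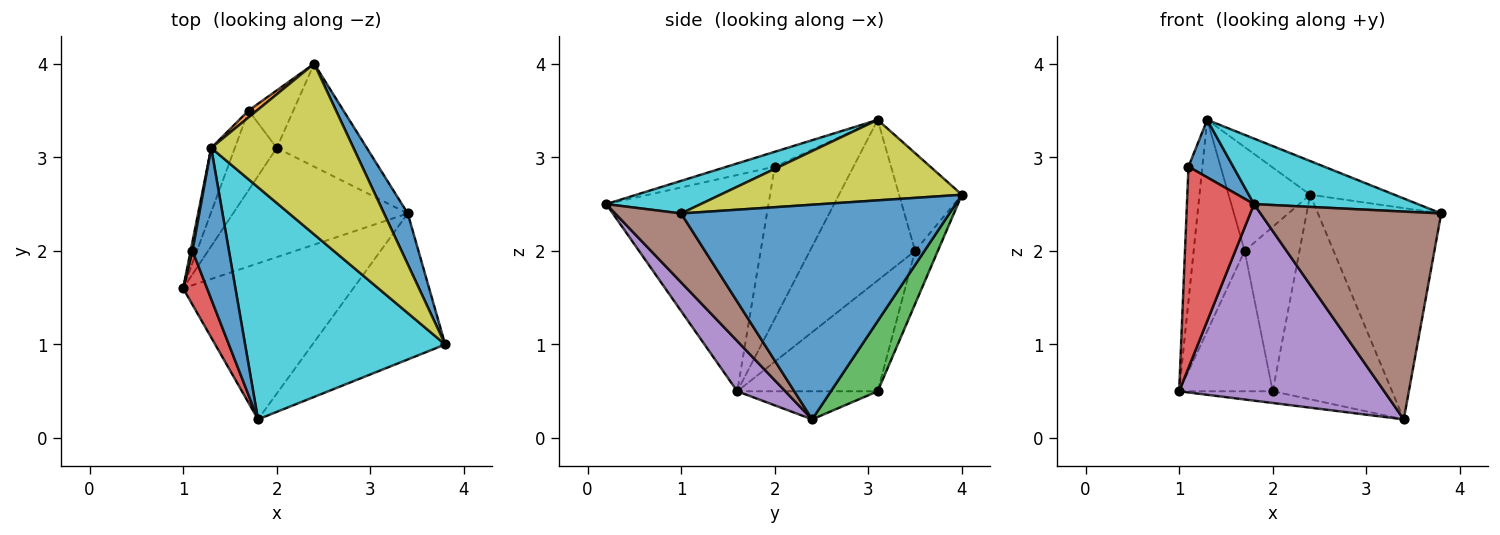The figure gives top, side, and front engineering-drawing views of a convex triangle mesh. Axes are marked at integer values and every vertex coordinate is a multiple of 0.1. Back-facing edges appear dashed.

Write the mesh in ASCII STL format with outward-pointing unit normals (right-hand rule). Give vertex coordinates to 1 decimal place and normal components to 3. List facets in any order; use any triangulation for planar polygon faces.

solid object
 facet normal 0.904 0.415 0.100
  outer loop
   vertex 3.4 2.4 0.2
   vertex 2.4 4.0 2.6
   vertex 3.8 1.0 2.4
  endloop
 endfacet
 facet normal -0.158 0.105 -0.982
  outer loop
   vertex 2.0 3.1 0.5
   vertex 3.4 2.4 0.2
   vertex 1.0 1.6 0.5
  endloop
 endfacet
 facet normal 0.331 0.843 -0.424
  outer loop
   vertex 2.0 3.1 0.5
   vertex 2.4 4.0 2.6
   vertex 3.4 2.4 0.2
  endloop
 endfacet
 facet normal -0.919 -0.380 0.102
  outer loop
   vertex 1.8 0.2 2.5
   vertex 1.1 2.0 2.9
   vertex 1.0 1.6 0.5
  endloop
 endfacet
 facet normal 0.180 -0.770 -0.611
  outer loop
   vertex 1.8 0.2 2.5
   vertex 1.0 1.6 0.5
   vertex 3.4 2.4 0.2
  endloop
 endfacet
 facet normal 0.286 -0.784 -0.551
  outer loop
   vertex 1.8 0.2 2.5
   vertex 3.4 2.4 0.2
   vertex 3.8 1.0 2.4
  endloop
 endfacet
 facet normal -0.794 0.529 -0.300
  outer loop
   vertex 1.7 3.5 2.0
   vertex 2.0 3.1 0.5
   vertex 1.0 1.6 0.5
  endloop
 endfacet
 facet normal -0.364 0.879 -0.307
  outer loop
   vertex 1.7 3.5 2.0
   vertex 2.4 4.0 2.6
   vertex 2.0 3.1 0.5
  endloop
 endfacet
 facet normal 0.485 0.169 0.858
  outer loop
   vertex 1.3 3.1 3.4
   vertex 3.8 1.0 2.4
   vertex 2.4 4.0 2.6
  endloop
 endfacet
 facet normal 0.155 -0.268 0.951
  outer loop
   vertex 1.3 3.1 3.4
   vertex 1.8 0.2 2.5
   vertex 3.8 1.0 2.4
  endloop
 endfacet
 facet normal -0.356 -0.332 0.874
  outer loop
   vertex 1.3 3.1 3.4
   vertex 1.1 2.0 2.9
   vertex 1.8 0.2 2.5
  endloop
 endfacet
 facet normal -0.610 0.791 0.052
  outer loop
   vertex 1.3 3.1 3.4
   vertex 2.4 4.0 2.6
   vertex 1.7 3.5 2.0
  endloop
 endfacet
 facet normal -0.985 0.174 0.012
  outer loop
   vertex 1.3 3.1 3.4
   vertex 1.0 1.6 0.5
   vertex 1.1 2.0 2.9
  endloop
 endfacet
 facet normal -0.892 0.432 -0.131
  outer loop
   vertex 1.3 3.1 3.4
   vertex 1.7 3.5 2.0
   vertex 1.0 1.6 0.5
  endloop
 endfacet
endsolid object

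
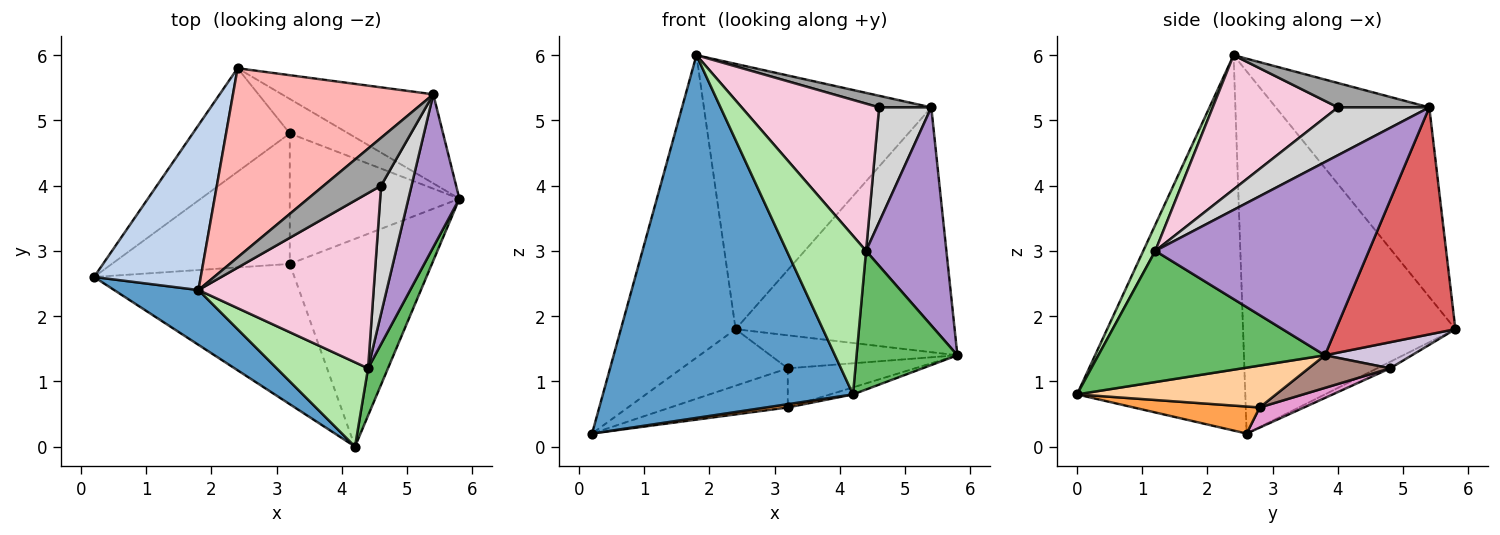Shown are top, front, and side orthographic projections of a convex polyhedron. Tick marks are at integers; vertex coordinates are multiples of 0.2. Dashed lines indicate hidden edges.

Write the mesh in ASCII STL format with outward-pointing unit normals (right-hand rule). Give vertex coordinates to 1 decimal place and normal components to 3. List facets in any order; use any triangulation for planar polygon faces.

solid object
 facet normal -0.554 -0.823 0.124
  outer loop
   vertex 1.8 2.4 6.0
   vertex 0.2 2.6 0.2
   vertex 4.2 0.0 0.8
  endloop
 endfacet
 facet normal -0.852 0.460 0.251
  outer loop
   vertex 2.4 5.8 1.8
   vertex 0.2 2.6 0.2
   vertex 1.8 2.4 6.0
  endloop
 endfacet
 facet normal 0.134 -0.023 -0.991
  outer loop
   vertex 3.2 2.8 0.6
   vertex 4.2 0.0 0.8
   vertex 0.2 2.6 0.2
  endloop
 endfacet
 facet normal 0.283 0.032 -0.959
  outer loop
   vertex 3.2 2.8 0.6
   vertex 5.8 3.8 1.4
   vertex 4.2 0.0 0.8
  endloop
 endfacet
 facet normal 0.905 -0.403 0.137
  outer loop
   vertex 4.4 1.2 3.0
   vertex 4.2 0.0 0.8
   vertex 5.8 3.8 1.4
  endloop
 endfacet
 facet normal 0.133 -0.875 0.465
  outer loop
   vertex 4.4 1.2 3.0
   vertex 1.8 2.4 6.0
   vertex 4.2 0.0 0.8
  endloop
 endfacet
 facet normal 0.456 0.836 -0.304
  outer loop
   vertex 5.4 5.4 5.2
   vertex 5.8 3.8 1.4
   vertex 2.4 5.8 1.8
  endloop
 endfacet
 facet normal -0.482 0.714 0.509
  outer loop
   vertex 5.4 5.4 5.2
   vertex 2.4 5.8 1.8
   vertex 1.8 2.4 6.0
  endloop
 endfacet
 facet normal 0.909 -0.342 0.240
  outer loop
   vertex 5.4 5.4 5.2
   vertex 4.4 1.2 3.0
   vertex 5.8 3.8 1.4
  endloop
 endfacet
 facet normal 0.306 0.658 -0.688
  outer loop
   vertex 3.2 4.8 1.2
   vertex 2.4 5.8 1.8
   vertex 5.8 3.8 1.4
  endloop
 endfacet
 facet normal 0.181 0.283 -0.942
  outer loop
   vertex 3.2 4.8 1.2
   vertex 5.8 3.8 1.4
   vertex 3.2 2.8 0.6
  endloop
 endfacet
 facet normal -0.059 0.479 -0.876
  outer loop
   vertex 3.2 4.8 1.2
   vertex 0.2 2.6 0.2
   vertex 2.4 5.8 1.8
  endloop
 endfacet
 facet normal 0.108 0.286 -0.952
  outer loop
   vertex 3.2 4.8 1.2
   vertex 3.2 2.8 0.6
   vertex 0.2 2.6 0.2
  endloop
 endfacet
 facet normal 0.506 -0.555 0.660
  outer loop
   vertex 4.6 4.0 5.2
   vertex 1.8 2.4 6.0
   vertex 4.4 1.2 3.0
  endloop
 endfacet
 facet normal 0.381 -0.218 0.898
  outer loop
   vertex 4.6 4.0 5.2
   vertex 5.4 5.4 5.2
   vertex 1.8 2.4 6.0
  endloop
 endfacet
 facet normal 0.760 -0.434 0.484
  outer loop
   vertex 4.6 4.0 5.2
   vertex 4.4 1.2 3.0
   vertex 5.4 5.4 5.2
  endloop
 endfacet
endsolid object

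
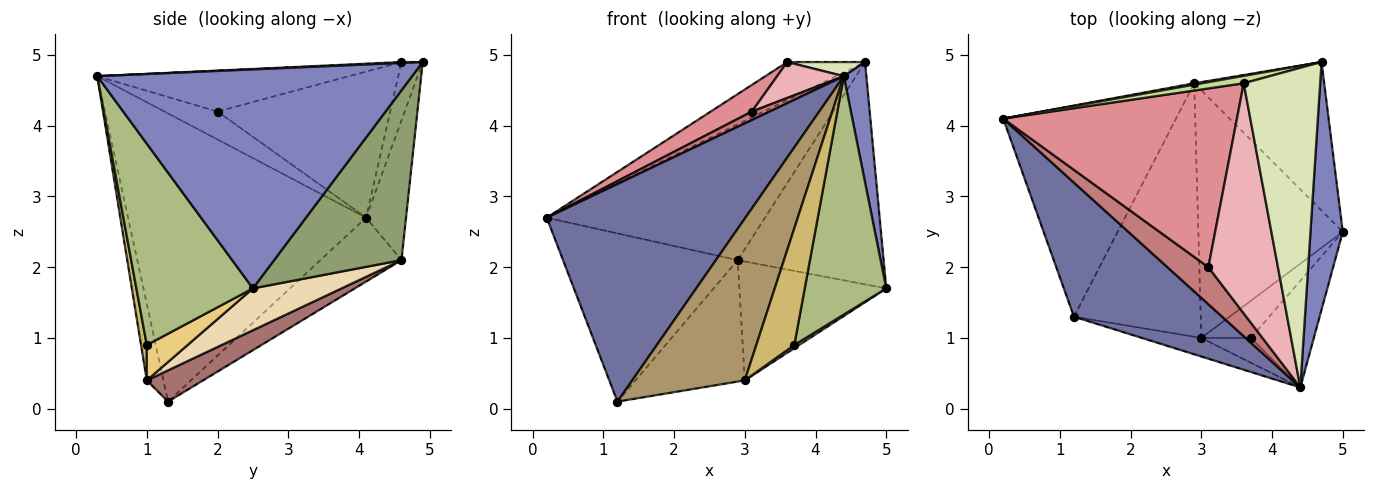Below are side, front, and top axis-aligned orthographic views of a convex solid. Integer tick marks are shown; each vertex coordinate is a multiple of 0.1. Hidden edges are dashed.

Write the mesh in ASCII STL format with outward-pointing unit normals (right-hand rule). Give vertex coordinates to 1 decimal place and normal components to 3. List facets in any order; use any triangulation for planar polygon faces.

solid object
 facet normal -0.714 -0.596 0.367
  outer loop
   vertex 4.4 0.3 4.7
   vertex 0.2 4.1 2.7
   vertex 1.2 1.3 0.1
  endloop
 endfacet
 facet normal 0.987 -0.071 0.146
  outer loop
   vertex 4.7 4.9 4.9
   vertex 4.4 0.3 4.7
   vertex 5.0 2.5 1.7
  endloop
 endfacet
 facet normal -0.278 0.599 -0.751
  outer loop
   vertex 2.9 4.6 2.1
   vertex 1.2 1.3 0.1
   vertex 0.2 4.1 2.7
  endloop
 endfacet
 facet normal -0.180 0.984 0.010
  outer loop
   vertex 2.9 4.6 2.1
   vertex 0.2 4.1 2.7
   vertex 4.7 4.9 4.9
  endloop
 endfacet
 facet normal 0.587 0.673 -0.450
  outer loop
   vertex 2.9 4.6 2.1
   vertex 4.7 4.9 4.9
   vertex 5.0 2.5 1.7
  endloop
 endfacet
 facet normal 0.794 -0.555 -0.248
  outer loop
   vertex 3.7 1.0 0.9
   vertex 5.0 2.5 1.7
   vertex 4.4 0.3 4.7
  endloop
 endfacet
 facet normal -0.259 0.948 0.184
  outer loop
   vertex 3.6 4.6 4.9
   vertex 4.7 4.9 4.9
   vertex 0.2 4.1 2.7
  endloop
 endfacet
 facet normal 0.012 -0.044 0.999
  outer loop
   vertex 3.6 4.6 4.9
   vertex 4.4 0.3 4.7
   vertex 4.7 4.9 4.9
  endloop
 endfacet
 facet normal -0.145 -0.983 -0.113
  outer loop
   vertex 3.0 1.0 0.4
   vertex 4.4 0.3 4.7
   vertex 1.2 1.3 0.1
  endloop
 endfacet
 facet normal 0.147 -0.968 -0.205
  outer loop
   vertex 3.0 1.0 0.4
   vertex 3.7 1.0 0.9
   vertex 4.4 0.3 4.7
  endloop
 endfacet
 facet normal 0.580 -0.070 -0.812
  outer loop
   vertex 3.0 1.0 0.4
   vertex 5.0 2.5 1.7
   vertex 3.7 1.0 0.9
  endloop
 endfacet
 facet normal 0.253 0.419 -0.872
  outer loop
   vertex 3.0 1.0 0.4
   vertex 2.9 4.6 2.1
   vertex 5.0 2.5 1.7
  endloop
 endfacet
 facet normal 0.217 0.422 -0.880
  outer loop
   vertex 3.0 1.0 0.4
   vertex 1.2 1.3 0.1
   vertex 2.9 4.6 2.1
  endloop
 endfacet
 facet normal -0.554 -0.185 0.812
  outer loop
   vertex 3.1 2.0 4.2
   vertex 0.2 4.1 2.7
   vertex 4.4 0.3 4.7
  endloop
 endfacet
 facet normal -0.526 -0.125 0.841
  outer loop
   vertex 3.1 2.0 4.2
   vertex 3.6 4.6 4.9
   vertex 0.2 4.1 2.7
  endloop
 endfacet
 facet normal -0.503 -0.133 0.854
  outer loop
   vertex 3.1 2.0 4.2
   vertex 4.4 0.3 4.7
   vertex 3.6 4.6 4.9
  endloop
 endfacet
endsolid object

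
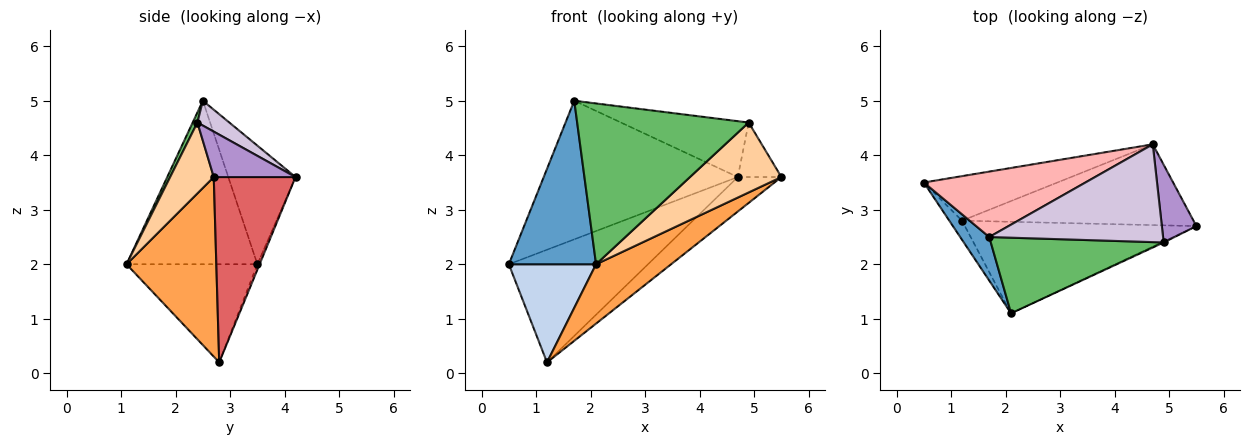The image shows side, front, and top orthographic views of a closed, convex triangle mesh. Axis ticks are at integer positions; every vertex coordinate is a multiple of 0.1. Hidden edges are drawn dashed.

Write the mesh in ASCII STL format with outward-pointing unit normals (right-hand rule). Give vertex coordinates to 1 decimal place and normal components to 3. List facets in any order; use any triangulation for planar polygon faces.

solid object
 facet normal -0.823 -0.549 0.146
  outer loop
   vertex 1.7 2.5 5.0
   vertex 0.5 3.5 2.0
   vertex 2.1 1.1 2.0
  endloop
 endfacet
 facet normal -0.827 -0.552 -0.107
  outer loop
   vertex 1.2 2.8 0.2
   vertex 2.1 1.1 2.0
   vertex 0.5 3.5 2.0
  endloop
 endfacet
 facet normal 0.545 -0.456 -0.703
  outer loop
   vertex 1.2 2.8 0.2
   vertex 5.5 2.7 3.6
   vertex 2.1 1.1 2.0
  endloop
 endfacet
 facet normal 0.431 -0.902 -0.012
  outer loop
   vertex 4.9 2.4 4.6
   vertex 2.1 1.1 2.0
   vertex 5.5 2.7 3.6
  endloop
 endfacet
 facet normal 0.025 -0.905 0.425
  outer loop
   vertex 4.9 2.4 4.6
   vertex 1.7 2.5 5.0
   vertex 2.1 1.1 2.0
  endloop
 endfacet
 facet normal -0.015 0.930 -0.367
  outer loop
   vertex 4.7 4.2 3.6
   vertex 1.2 2.8 0.2
   vertex 0.5 3.5 2.0
  endloop
 endfacet
 facet normal 0.593 0.316 -0.741
  outer loop
   vertex 4.7 4.2 3.6
   vertex 5.5 2.7 3.6
   vertex 1.2 2.8 0.2
  endloop
 endfacet
 facet normal -0.299 0.863 0.407
  outer loop
   vertex 4.7 4.2 3.6
   vertex 0.5 3.5 2.0
   vertex 1.7 2.5 5.0
  endloop
 endfacet
 facet normal 0.733 0.391 0.557
  outer loop
   vertex 4.7 4.2 3.6
   vertex 4.9 2.4 4.6
   vertex 5.5 2.7 3.6
  endloop
 endfacet
 facet normal 0.123 0.492 0.862
  outer loop
   vertex 4.7 4.2 3.6
   vertex 1.7 2.5 5.0
   vertex 4.9 2.4 4.6
  endloop
 endfacet
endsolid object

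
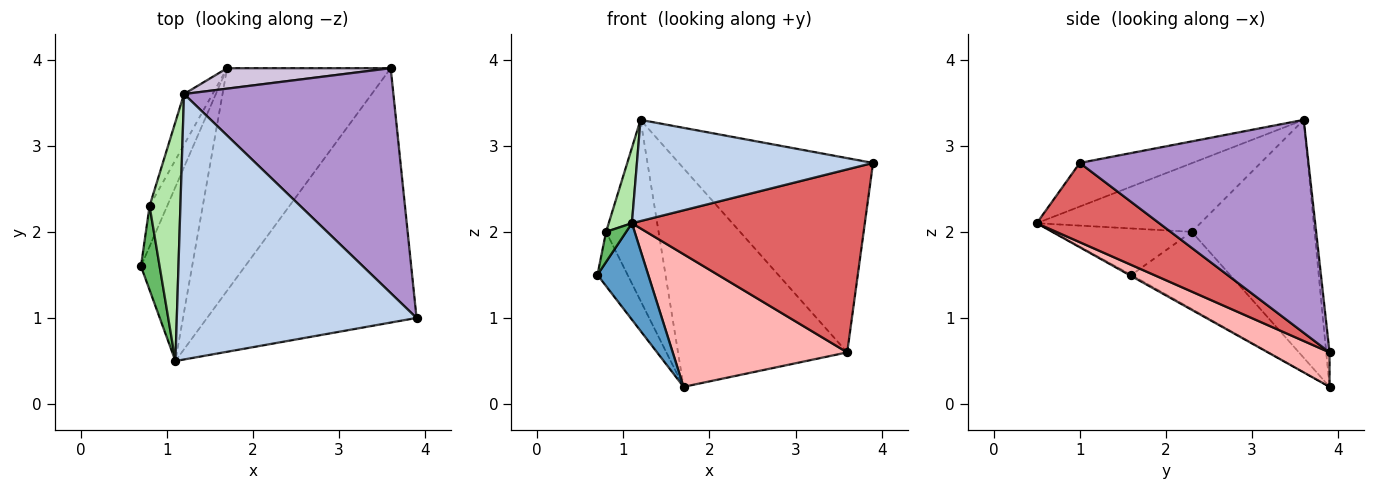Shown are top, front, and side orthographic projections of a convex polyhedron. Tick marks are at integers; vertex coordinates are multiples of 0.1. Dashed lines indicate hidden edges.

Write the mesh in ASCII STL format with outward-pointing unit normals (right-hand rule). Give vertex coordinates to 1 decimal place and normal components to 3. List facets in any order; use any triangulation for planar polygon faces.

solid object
 facet normal -0.022 -0.485 -0.874
  outer loop
   vertex 1.1 0.5 2.1
   vertex 0.7 1.6 1.5
   vertex 1.7 3.9 0.2
  endloop
 endfacet
 facet normal -0.168 -0.351 0.921
  outer loop
   vertex 1.1 0.5 2.1
   vertex 3.9 1.0 2.8
   vertex 1.2 3.6 3.3
  endloop
 endfacet
 facet normal -0.934 0.286 -0.213
  outer loop
   vertex 0.8 2.3 2.0
   vertex 1.7 3.9 0.2
   vertex 0.7 1.6 1.5
  endloop
 endfacet
 facet normal -0.914 0.391 -0.110
  outer loop
   vertex 0.8 2.3 2.0
   vertex 1.2 3.6 3.3
   vertex 1.7 3.9 0.2
  endloop
 endfacet
 facet normal -0.920 -0.133 0.370
  outer loop
   vertex 0.8 2.3 2.0
   vertex 0.7 1.6 1.5
   vertex 1.1 0.5 2.1
  endloop
 endfacet
 facet normal -0.905 -0.128 0.407
  outer loop
   vertex 0.8 2.3 2.0
   vertex 1.1 0.5 2.1
   vertex 1.2 3.6 3.3
  endloop
 endfacet
 facet normal 0.294 -0.558 -0.776
  outer loop
   vertex 3.6 3.9 0.6
   vertex 3.9 1.0 2.8
   vertex 1.1 0.5 2.1
  endloop
 endfacet
 facet normal 0.178 -0.504 -0.845
  outer loop
   vertex 3.6 3.9 0.6
   vertex 1.1 0.5 2.1
   vertex 1.7 3.9 0.2
  endloop
 endfacet
 facet normal 0.610 0.518 0.600
  outer loop
   vertex 3.6 3.9 0.6
   vertex 1.2 3.6 3.3
   vertex 3.9 1.0 2.8
  endloop
 endfacet
 facet normal -0.020 0.995 0.093
  outer loop
   vertex 3.6 3.9 0.6
   vertex 1.7 3.9 0.2
   vertex 1.2 3.6 3.3
  endloop
 endfacet
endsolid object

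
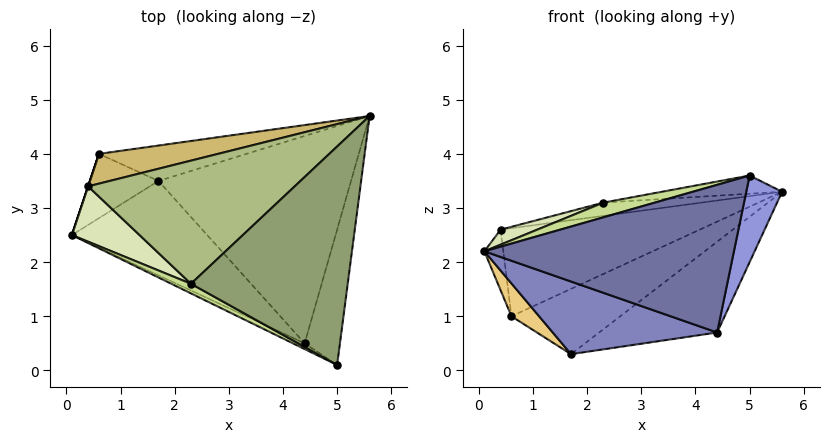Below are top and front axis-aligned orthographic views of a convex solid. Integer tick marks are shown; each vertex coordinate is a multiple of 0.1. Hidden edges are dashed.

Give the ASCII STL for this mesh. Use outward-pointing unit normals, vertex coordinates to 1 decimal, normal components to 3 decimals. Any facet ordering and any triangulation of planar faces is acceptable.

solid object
 facet normal -0.432 -0.901 -0.035
  outer loop
   vertex 4.4 0.5 0.7
   vertex 5.0 0.1 3.6
   vertex 0.1 2.5 2.2
  endloop
 endfacet
 facet normal -0.489 -0.532 -0.692
  outer loop
   vertex 4.4 0.5 0.7
   vertex 0.1 2.5 2.2
   vertex 1.7 3.5 0.3
  endloop
 endfacet
 facet normal 0.966 -0.140 -0.219
  outer loop
   vertex 4.4 0.5 0.7
   vertex 5.6 4.7 3.3
   vertex 5.0 0.1 3.6
  endloop
 endfacet
 facet normal 0.503 0.347 -0.792
  outer loop
   vertex 4.4 0.5 0.7
   vertex 1.7 3.5 0.3
   vertex 5.6 4.7 3.3
  endloop
 endfacet
 facet normal -0.137 0.082 0.987
  outer loop
   vertex 2.3 1.6 3.1
   vertex 5.0 0.1 3.6
   vertex 5.6 4.7 3.3
  endloop
 endfacet
 facet normal -0.159 0.105 0.982
  outer loop
   vertex 2.3 1.6 3.1
   vertex 5.6 4.7 3.3
   vertex 0.4 3.4 2.6
  endloop
 endfacet
 facet normal -0.493 -0.728 0.476
  outer loop
   vertex 2.3 1.6 3.1
   vertex 0.1 2.5 2.2
   vertex 5.0 0.1 3.6
  endloop
 endfacet
 facet normal -0.449 -0.234 0.863
  outer loop
   vertex 2.3 1.6 3.1
   vertex 0.4 3.4 2.6
   vertex 0.1 2.5 2.2
  endloop
 endfacet
 facet normal 0.096 0.875 -0.475
  outer loop
   vertex 0.6 4.0 1.0
   vertex 5.6 4.7 3.3
   vertex 1.7 3.5 0.3
  endloop
 endfacet
 facet normal -0.270 0.912 0.308
  outer loop
   vertex 0.6 4.0 1.0
   vertex 0.4 3.4 2.6
   vertex 5.6 4.7 3.3
  endloop
 endfacet
 facet normal -0.612 -0.360 -0.705
  outer loop
   vertex 0.6 4.0 1.0
   vertex 1.7 3.5 0.3
   vertex 0.1 2.5 2.2
  endloop
 endfacet
 facet normal -0.949 0.316 0.000
  outer loop
   vertex 0.6 4.0 1.0
   vertex 0.1 2.5 2.2
   vertex 0.4 3.4 2.6
  endloop
 endfacet
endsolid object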